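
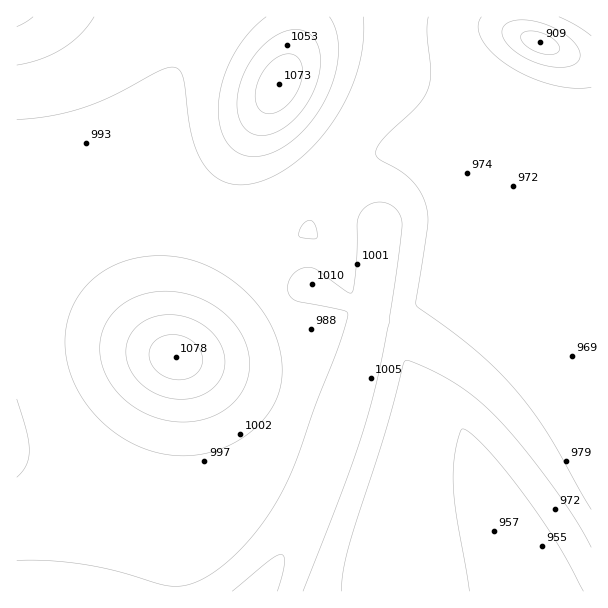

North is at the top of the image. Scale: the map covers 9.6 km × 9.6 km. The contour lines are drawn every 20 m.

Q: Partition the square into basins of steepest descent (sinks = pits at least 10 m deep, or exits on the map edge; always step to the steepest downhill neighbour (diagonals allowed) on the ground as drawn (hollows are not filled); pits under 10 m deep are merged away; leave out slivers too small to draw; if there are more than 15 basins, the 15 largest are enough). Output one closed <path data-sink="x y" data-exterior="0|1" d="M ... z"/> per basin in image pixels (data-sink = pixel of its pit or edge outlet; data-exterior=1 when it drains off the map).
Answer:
<path data-sink="540 42" data-exterior="0" d="M591 16l-291 0-2 22-9 28-17 30-44 69-28 54-12 38-8 42-5 33 0 24 88 35 79 29 16-51 10-46 4-3 23 5 34 18 35 23 13 10 33 32 37 50 44 68z"/><path data-sink="17 441" data-exterior="1" d="M299 16l-283 1 1 575 241 0 25-37 24-45 19-45 16-45-167-64 0-24 5-33 8-42 12-38 28-54 44-69 17-30 9-28z"/><path data-sink="542 545" data-exterior="0" d="M372 320l-4 3-1 4-15 63-28 83-26 55-20 35-19 28 332 1 1-65-45-69-30-41-40-41-24-18-58-33z"/>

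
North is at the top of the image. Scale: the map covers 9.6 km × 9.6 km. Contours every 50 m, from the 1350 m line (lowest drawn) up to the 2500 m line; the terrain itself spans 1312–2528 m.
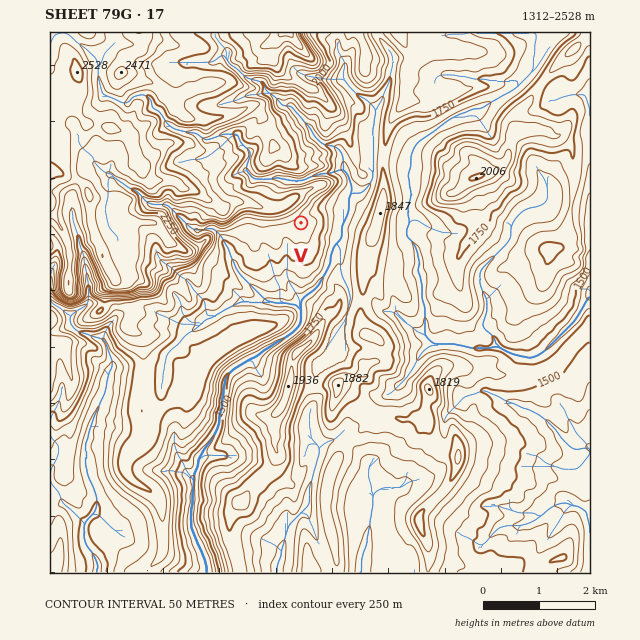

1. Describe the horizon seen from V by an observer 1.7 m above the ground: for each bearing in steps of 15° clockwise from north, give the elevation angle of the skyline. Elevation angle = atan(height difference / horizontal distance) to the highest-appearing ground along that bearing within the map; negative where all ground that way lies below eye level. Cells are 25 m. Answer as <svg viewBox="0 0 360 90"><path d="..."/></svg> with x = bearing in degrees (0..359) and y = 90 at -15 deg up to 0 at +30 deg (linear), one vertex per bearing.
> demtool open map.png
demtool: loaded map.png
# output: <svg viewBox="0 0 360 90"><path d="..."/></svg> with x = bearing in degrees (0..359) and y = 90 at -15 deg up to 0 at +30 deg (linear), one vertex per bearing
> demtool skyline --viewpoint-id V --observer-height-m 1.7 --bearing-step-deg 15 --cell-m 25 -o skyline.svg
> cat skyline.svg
<svg viewBox="0 0 360 90"><path d="M0 23l15 15 15 8 15 13 15 2 15-7 15 6 15 2 15 3 15 0 15-4 15-2 15-3 15 4 15 2 15-1 15-4 15-19 15-1 15-8 15-15 15-5 15 0 15 4"/></svg>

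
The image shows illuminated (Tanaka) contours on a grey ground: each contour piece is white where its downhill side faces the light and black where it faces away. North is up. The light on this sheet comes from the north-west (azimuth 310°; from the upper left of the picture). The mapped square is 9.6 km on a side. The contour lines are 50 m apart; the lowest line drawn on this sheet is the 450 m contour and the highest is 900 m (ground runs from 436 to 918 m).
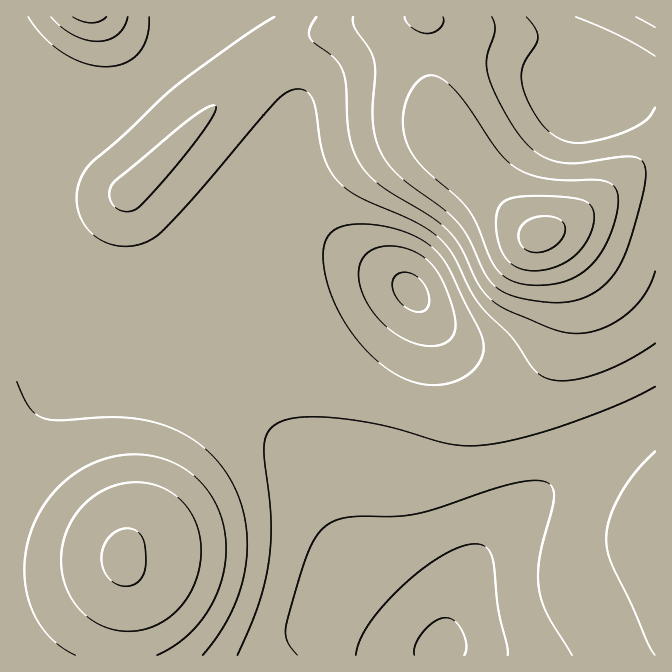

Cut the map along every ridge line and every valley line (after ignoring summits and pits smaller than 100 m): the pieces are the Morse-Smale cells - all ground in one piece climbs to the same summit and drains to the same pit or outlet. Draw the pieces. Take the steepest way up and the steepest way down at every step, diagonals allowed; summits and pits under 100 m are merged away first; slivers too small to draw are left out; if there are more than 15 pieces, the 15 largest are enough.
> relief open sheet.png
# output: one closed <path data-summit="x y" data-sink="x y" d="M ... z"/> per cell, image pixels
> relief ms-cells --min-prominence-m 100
<path data-summit="540 235" data-sink="440 648" d="M424 16l-229 0-11 21-18 25-29 26-23 13-26 8-26 0-14-5-18-11-1 2 7 13-5 44 0 31 8 35 15 27 24 24 36 20 38 15 13 10 11 13 27 40 21 21 26 20 29 27 22 27 20 31 12 24 13 35 20 36 24 25 50 35 0 8 215 0 0-492-6 0-15 7-54 43-39 21 15 35 7 32-2 25-8 23-14 20-21 19-26 15-28 7-20 0-36-7-26-10-42-23-22-17-37-37-23-32-13-22-18-4-20-8-20-15-47-45-7-3 54-52 8 2 35 30 22 13 13 0 93-35 40-12 34-3 10 5 1-3-10-28-4-30 0-38-1-15z"/><path data-summit="122 558" data-sink="440 648" d="M17 83l-1 572 422 1 2-8-50-35-24-25-20-36-13-35-12-24-20-31-22-27-29-27-26-20-21-21-27-40-11-13-23-15-28-10-24-11-22-17-14-16-15-27-8-35 0-31 5-44-7-15z"/><path data-summit="540 235" data-sink="412 292" d="M432 131l-25 2-39 10-103 38-18-2-52-41-8-2-54 52 7 3 47 45 20 15 20 8 18 4 13 22 23 32 37 37 27 20 37 20 26 10 36 7 30-2 18-5 16-8 17-12 19-21 9-13 8-23 2-12-2-25-7-25-11-28-15-8-69-71-13-18-6-6z"/><path data-summit="540 235" data-sink="655 17" d="M655 16l-231 1 4 5 1 15 0 38 4 30 11 33 37 44 53 51 8 1 28-13 64-50 15-7 7-1z"/><path data-summit="90 17" data-sink="440 648" d="M194 16l-177 0-1 66 21 16 25 11 26 0 17-5 27-13 26-21 26-33 10-19z"/>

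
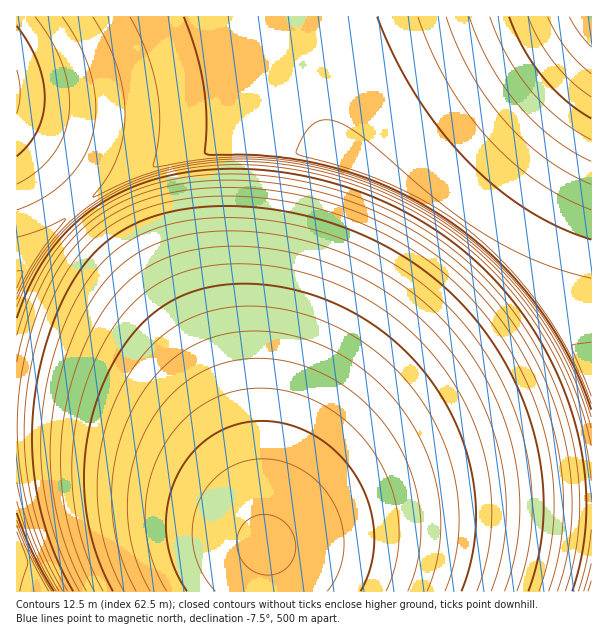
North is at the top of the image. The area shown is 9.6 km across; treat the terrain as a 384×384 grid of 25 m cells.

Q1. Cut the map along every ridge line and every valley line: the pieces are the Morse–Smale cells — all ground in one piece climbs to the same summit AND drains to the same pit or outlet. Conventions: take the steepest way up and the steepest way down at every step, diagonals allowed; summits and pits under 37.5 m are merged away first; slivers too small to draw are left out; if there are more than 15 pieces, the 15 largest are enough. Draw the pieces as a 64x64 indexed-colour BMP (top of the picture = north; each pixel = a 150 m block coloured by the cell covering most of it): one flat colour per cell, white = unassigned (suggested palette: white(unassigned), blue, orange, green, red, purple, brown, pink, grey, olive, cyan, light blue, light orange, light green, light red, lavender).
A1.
<image width="64" height="64" href="data:image/bmp;base64,Qk12CAAAAAAAAHYAAAAoAAAAQAAAAEAAAAABAAQAAAAAAAAIAAATCwAAEwsAABAAAAAAAAAA////ALR3HwAOf/8ALKAsACgn1gC9Z5QAS1aMAMJ34wB/f38AIr28AM++FwDox64AeLv/AIrfmACWmP8A1bDFAEREREREREREREREREREVVVVVVVVVVVVVVVVVVVVVVVVRERERERERERERERERERVVVVVVVVVVVVVVVVVVVVVVVVERERERERERERERERERFVVVVVVVVVVVVVVVVVVVVVVVUREREREREREREREREREVVVVVVVVVVVVVVVVVVVVVVVVRERERERERERERERERERVVVVVVVVVVVVVVVVVVVVVVVVEREREREREREREREREQRVVVVVVVVVVVVVVVVVVVVVVVURERERERERERERERERBERFVVVVVVVVVVVVVVVVVVVVVRERERERERERERERERBERERERVVVVVVVVVVVVVVVVVVVERERERERERERERERBERERERERERVVVVVVVVVVVVVVVURERERERERERERERBERERERERERERERERERVVVVVVVVRERERERERERERERBERERERERERERERERERERERERERFERERERERERERERBEREREREREREREREREREREREREREUREREREREREREQRERERERERERERERERERERERERERERREREREREREREQRERERERERERERERERERERERERERERFEREREREREREEREREREREREREREREREREREREREREREURERERERERBERERERERERERERERERERERERERERERERREREREREERERERERERERERERERERERERERERERERERFEREREQRERERERERERERERERERERERERERERERERERERERERERERERERERERERERERERERERERERERERERERERERERERERERERERERERERERERERERERERERERERERERERERERERERERERERERERERERERERERERERERERERERERERERERERERERERERERERERERERERERERERERERERERERERERERERERERERERERERERERERERERERERERERERERERERERERERERERERERERERERERERERERERERERERERERERERERERERERERERERERERERERERERERERERERERERERERERERERERERERERERERERERERERERERERERERIREREREREREREREREREREREREREREREREREREREREREhEREREREREREREREREREREREREREREREREREREREREiEREREREREREREREREREREREREREREREREREREREREiIRERERERERERERERERERERERERERERERERERERERESIhERERERERERERERERERERERERERERERERERERERESIiERERERERERERERERERERERERERERERERERERERESIiIRERERERERERERERERERERERERERERERERERERERIiIhERERERERERERERERERERERERERERERERERERERIiIiERERERERERERERERERERERERERERERERERERERIiIiIRERERERERERERERERERERERERERERERERERERIiIiIjERERERERERERERERERERERERERERERERERERIiIiIiMxERERERERERERERERERERERERERERERERERIiIiIiIzMRERERERERERERERERERERERERERERERERIiIiIiIjMxERERERERERERERERERERERERERERERERIiIiIiIiMzMRERERERERERERERERERERERERERERESIiIiIiIiIzMzERERERERERERERERERERERERERERESIiIiIiIiIjMzMzERERERERERERERERERERERERERESIiIiIiIiIiMzMzMxEREREREREREREREREREREREREiIiIiIiIiIiIzMzMzMRERERERERERERERERERERERIiIiIiIiIiIiIjMzMzMzMRERERERERERERERERERESIiIiIiIiIiIiIiMzMzMzMzMREREREREREREREREREiIiIiIiIiIiIiIiIzMzMzMzMzMRERERERERERERESIiIiIiIiIiIiIiIiIjMzMzMzMzMzMzERERERERERMiIiIiIiIiIiIiIiIiIiMzMzMzMzMzMzMzMzMREzMzMyIiIiIiIiIiIiIiIiIiIzMzMzMzMzMzMzMzMzMzMzMyIiIiIiIiIiIiIiIiIiIjMzMzMzMzMzMzMzMzMzMzMzIiIiIiIiIiIiIiIiIiIiMzMzMzMzMzMzMzMzMzMzMzMiIiIiIiIiIiIiIiIiIiIzMzMzMzMzMzMzMzMzMzMzMiIiIiIiIiIiIiIiIiIiIjMzMzMzMzMzMzMzMzMzMzMyIiIiIiIiIiIiIiIiIiIiMzMzMzMzMzMzMzMzMzMzMzIiIiIiIiIiIiIiIiIiIiIzMzMzMzMzMzMzMzMzMzMzIiIiIiIiIiIiIiIiIiIiIjMzMzMzMzMzMzMzMzMzMzMiIiIiIiIiIiIiIiIiIiIiMzMzMzMzMzMzMzMzMzMzMyIiIiIiIiIiIiIiIiIiIiIzMzMzMzMzMzMzMzMzMzMyIiIiIiIiIiIiIiIiIiIiIjMzMzMzMzMzMzMzMzMzMzIiIiIiIiIiIiIiIiIiIiIiMzMzMzMzMzMzMzMzMzMzMiIiIiIiIiIiIiIiIiIiIiIzMzMzMzMzMzMzMzMzMzMiIiIiIiIiIiIiIiIiIiIiIjMzMzMzMzMzMzMzMzMzMyIiIiIiIiIiIiIiIiIiIiIi"/>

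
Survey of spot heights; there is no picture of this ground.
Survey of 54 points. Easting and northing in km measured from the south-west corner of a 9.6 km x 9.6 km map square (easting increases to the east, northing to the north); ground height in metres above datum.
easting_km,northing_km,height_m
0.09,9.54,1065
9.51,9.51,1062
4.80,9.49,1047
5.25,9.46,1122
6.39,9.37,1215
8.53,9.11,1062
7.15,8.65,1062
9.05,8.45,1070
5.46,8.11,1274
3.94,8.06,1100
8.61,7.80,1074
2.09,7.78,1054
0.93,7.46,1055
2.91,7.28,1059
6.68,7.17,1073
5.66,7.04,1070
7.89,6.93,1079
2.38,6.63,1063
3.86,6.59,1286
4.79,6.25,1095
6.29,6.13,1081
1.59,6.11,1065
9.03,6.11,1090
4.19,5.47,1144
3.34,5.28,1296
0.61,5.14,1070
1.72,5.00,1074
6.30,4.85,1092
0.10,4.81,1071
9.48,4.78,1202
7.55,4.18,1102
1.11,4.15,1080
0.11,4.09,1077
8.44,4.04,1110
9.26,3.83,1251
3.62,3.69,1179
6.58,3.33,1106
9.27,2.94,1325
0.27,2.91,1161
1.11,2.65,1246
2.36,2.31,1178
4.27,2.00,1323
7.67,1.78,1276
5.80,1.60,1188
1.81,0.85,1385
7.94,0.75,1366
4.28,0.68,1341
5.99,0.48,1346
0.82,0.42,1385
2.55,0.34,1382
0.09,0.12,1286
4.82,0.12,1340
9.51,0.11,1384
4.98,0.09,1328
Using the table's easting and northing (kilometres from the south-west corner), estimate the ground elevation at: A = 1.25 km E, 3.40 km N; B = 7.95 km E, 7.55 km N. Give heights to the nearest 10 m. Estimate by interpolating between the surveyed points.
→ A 1100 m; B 1070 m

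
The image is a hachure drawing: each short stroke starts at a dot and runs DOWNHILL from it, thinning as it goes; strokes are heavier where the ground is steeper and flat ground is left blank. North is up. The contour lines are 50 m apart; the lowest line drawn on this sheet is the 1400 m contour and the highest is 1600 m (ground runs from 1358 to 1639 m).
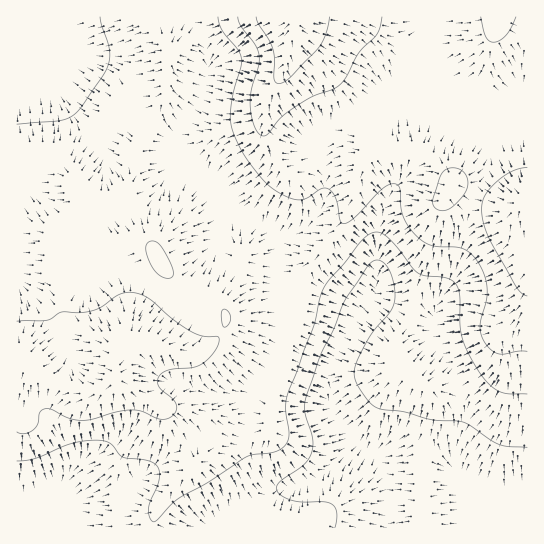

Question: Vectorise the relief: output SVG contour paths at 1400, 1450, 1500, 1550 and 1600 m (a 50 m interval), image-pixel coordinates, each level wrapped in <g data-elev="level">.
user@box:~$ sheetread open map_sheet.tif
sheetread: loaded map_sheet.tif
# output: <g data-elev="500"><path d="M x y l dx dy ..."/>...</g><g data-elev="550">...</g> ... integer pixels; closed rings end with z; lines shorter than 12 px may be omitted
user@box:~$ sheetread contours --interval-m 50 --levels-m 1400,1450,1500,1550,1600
<g data-elev="1400"><path d="M335 527l2-14-4-8-8-3-23 0-11-2-12-6-3-7 5-6 23-16 7-10 2-8 0-8-8-30 2-15 13-39 14-26 10-27 23-35 7-6 4-1 4 2 6 7 5 13 2 15-4 13-21 25-15 31-1 8 1 7 13 20 6 5 8 3 21 3 30 8 30 2 36 23 10 2 18 0"/></g><g data-elev="1450"><path d="M17 461l18-3 28-12 14-4 18-2 13 2 5 3 9 12 27 4 5 2 4 4 2 6-1 8-11 28 2 9 4 4 23-23 32-17 36-24 8-3 20-3 8-3 5-5 3-7-3-27 1-13 27-71 8-35 6-10 17-18 16-21 8-7 6-3 7 1 8 7 28 33 7 3 21 2 9 5 5 12 0 28 2 15 6 15 11 18 10 13 10 7 10 3 18 0"/><path d="M100 17l9 30 0 15-5 12-23 34-8 8-10 4-46 4"/></g><g data-elev="1500"><path d="M17 432l8 2 8-4 5-7 2-10 6-4 7 1 15 8 11 2 12-1 24-7 16-2 11 1 17 8 10-1 6-5 1-8-3-6-14-12-2-5 2-5 4-4 6-3 24-2 9-4 13-13 4-12-1-2-15-1-12-4-18-13-24-21-16-6-14 2-17 13-11 4-12 2-17-1-16 8-29 1"/><path d="M223 326l2 1 2-1 4-7-2-6-4-4-3 1-1 3z"/><path d="M165 278l5 0 3-3-2-10-11-20-5-4-5 0-3 2-1 4 3 13 6 11z"/><path d="M218 17l4 13 16 20 4 9-1 8-10 36-1 15 2 11 12 25 19 26 16 13 18 7 9-2 16-10 7 1 6 8 5 22 3 5 4-1 7-5 30-31 7-3 6 1 3 5 1 16 2 11 6 10 8 9 7 6 7 3 26 2 8 2 8 6 7 11 5 11 2 10 0 12-7 27 1 9 5 10 7 6 6 3 20-3 8 0"/></g><g data-elev="1550"><path d="M439 210l6 0 5-2 8-6 7-9 3-7 0-7-3-5-4-4-6-2-6 0-6 3-2 4-8 26 1 5z"/><path d="M527 167l-16 5-16 11-11 14-2 13 2 16 8 17 25 44 5 7 5 2"/><path d="M238 17l3 9 13 17 5 11 0 9-8 27-1 16 5 21 4 7 4 2 5-2 11-15 13-10 18-11 23-9 8-6 6-8 12-22 18-19 5-17"/><path d="M481 17l5 20 4 4 4 1 5-1 7-6 10-18"/></g><g data-elev="1600"><path d="M256 17l2 6 14 24 2 11 0 21 1 3 4 2 11-6 29-31 7-13 4-17"/></g>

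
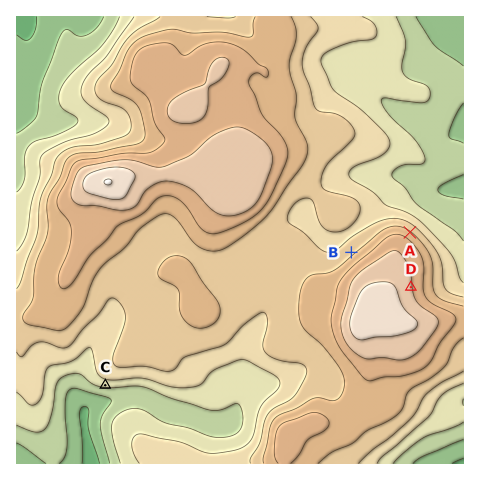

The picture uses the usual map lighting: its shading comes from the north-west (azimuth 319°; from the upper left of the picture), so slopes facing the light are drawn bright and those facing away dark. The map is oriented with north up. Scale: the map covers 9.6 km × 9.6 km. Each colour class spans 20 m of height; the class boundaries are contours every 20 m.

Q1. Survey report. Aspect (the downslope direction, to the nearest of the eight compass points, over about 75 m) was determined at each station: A NE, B NW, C S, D E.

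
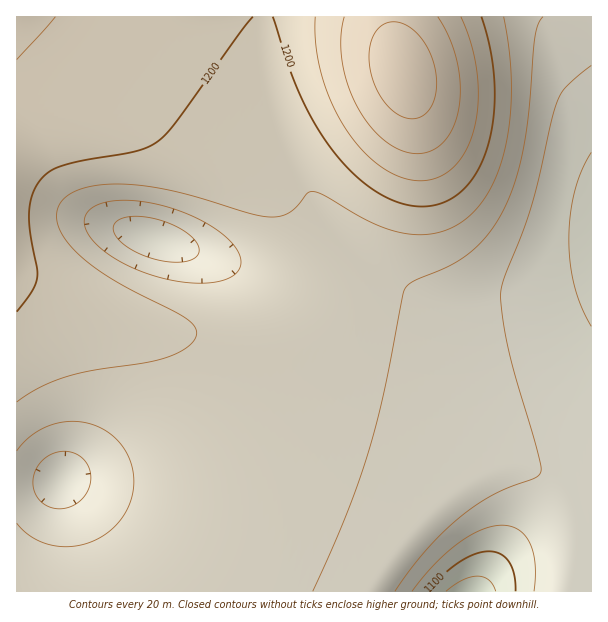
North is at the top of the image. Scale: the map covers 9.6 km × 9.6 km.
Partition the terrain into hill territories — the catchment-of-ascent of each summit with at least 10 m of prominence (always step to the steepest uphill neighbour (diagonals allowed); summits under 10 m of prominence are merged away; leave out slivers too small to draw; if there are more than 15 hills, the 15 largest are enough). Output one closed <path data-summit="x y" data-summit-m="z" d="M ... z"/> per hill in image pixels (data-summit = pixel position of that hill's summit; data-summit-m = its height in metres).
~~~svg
<path data-summit="17 17" data-summit-m="1227" d="M263 16l-247 1 0 468 16 1 21-4 6-2 9 1 222 111 189 0 25-27 18-11 32-7 37 0 1-260-35 9-39 8-54 3-27-5-18-6-32-16-22-16-27-27-14-19-16-24-19-39-13-38-10-39-2-22z"/><path data-summit="404 71" data-summit-m="1271" d="M591 16l-327 0 0 40 2 22 16 57 26 59 30 43 27 27 22 16 32 16 33 10 37 1 29-3 39-8 34-10z"/>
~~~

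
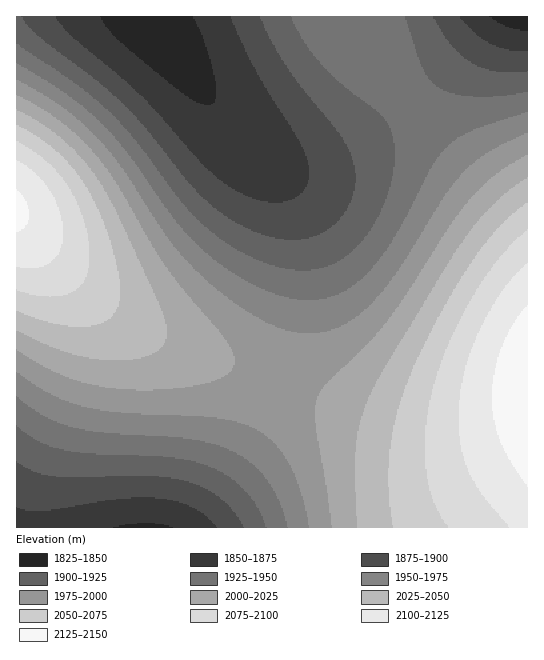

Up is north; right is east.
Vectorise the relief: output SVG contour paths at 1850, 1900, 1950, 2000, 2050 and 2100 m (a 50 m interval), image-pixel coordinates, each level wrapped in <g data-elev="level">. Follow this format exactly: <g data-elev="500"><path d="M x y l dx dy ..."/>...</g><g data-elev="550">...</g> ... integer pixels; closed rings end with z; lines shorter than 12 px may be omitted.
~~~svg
<g data-elev="1850"><path d="M113 527l17-3 16-1 15 1 12 3"/><path d="M527 31l-20-4-17-10"/><path d="M193 17l13 29 9 33 1 19-3 5-4 2-7-1-9-4-26-19-49-42-11-12-7-10"/></g><g data-elev="1900"><path d="M17 461l17 10 21 6 22 1 72-2 21 2 17 4 19 7 15 9 13 13 10 16"/><path d="M527 71l-16 2-14-2-14-3-12-5-10-8-10-10-18-28"/><path d="M260 17l13 26 15 26 55 70 7 14 4 13 2 12-1 11-4 12-6 10-7 10-9 8-11 6-11 3-20 2-22-5-24-10-24-15-26-24-43-55-23-26-28-24-58-44-11-11-7-9"/></g><g data-elev="1950"><path d="M17 397l28 19 29 12 32 5 84 6 23 5 20 7 19 12 15 17 12 22 9 25"/><path d="M527 112l-52 17-13 7-11 7-8 8-8 11-39 73-14 21-14 17-15 13-16 9-18 4-18 1-22-5-22-9-24-13-23-17-17-16-15-16-49-69-26-30-18-16-19-15-49-31"/></g><g data-elev="2000"><path d="M17 350l28 17 26 12 27 7 31 4 41-1 36-6 12-4 9-5 5-5 3-7-2-9-6-11-60-73-17-27-32-56-20-28-17-19-19-16-21-15-24-13"/><path d="M527 154l-32 21-24 23-20 27-42 66-22 30-24 27-35 34-9 12-4 12 0 16 12 69 4 36"/></g><g data-elev="2050"><path d="M17 310l21 9 20 5 19 3 16-1 12-4 9-8 5-9 1-14-2-22-8-30-12-29-12-24-14-19-17-17-18-14-20-11"/><path d="M527 202l-29 26-27 34-33 56-28 57-13 39-7 36-1 39 4 38"/></g><g data-elev="2100"><path d="M17 267l18 1 8-2 8-4 5-5 4-7 3-17-3-22-10-20-15-18-18-13"/><path d="M527 262l-13 14-12 15-22 39-15 39-6 38 1 34 8 29 14 24 28 33"/></g>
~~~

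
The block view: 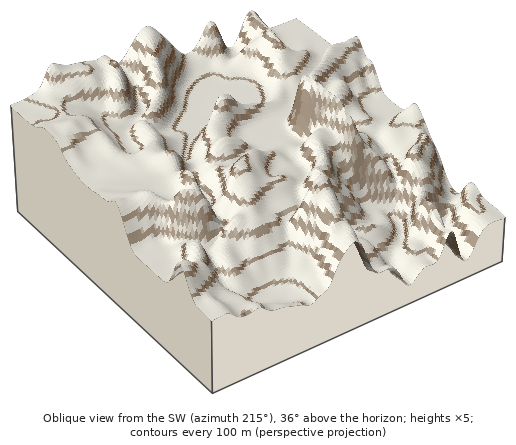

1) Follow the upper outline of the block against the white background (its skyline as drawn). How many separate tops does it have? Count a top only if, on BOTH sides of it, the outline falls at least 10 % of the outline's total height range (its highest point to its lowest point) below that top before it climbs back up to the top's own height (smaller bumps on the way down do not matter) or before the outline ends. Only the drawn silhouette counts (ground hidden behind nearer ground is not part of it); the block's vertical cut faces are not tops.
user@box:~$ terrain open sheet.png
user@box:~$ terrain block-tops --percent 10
3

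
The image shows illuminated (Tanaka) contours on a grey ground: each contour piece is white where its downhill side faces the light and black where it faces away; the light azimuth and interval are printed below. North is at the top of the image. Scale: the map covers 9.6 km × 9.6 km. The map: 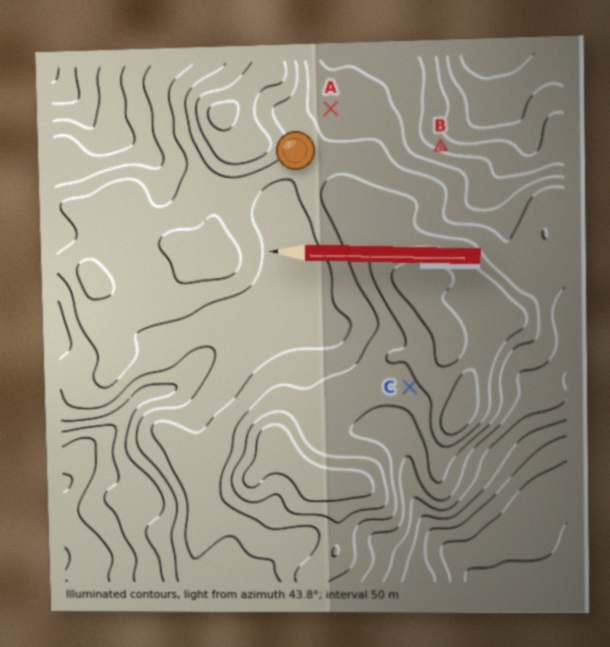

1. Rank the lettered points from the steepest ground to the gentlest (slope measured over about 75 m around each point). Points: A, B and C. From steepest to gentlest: B C A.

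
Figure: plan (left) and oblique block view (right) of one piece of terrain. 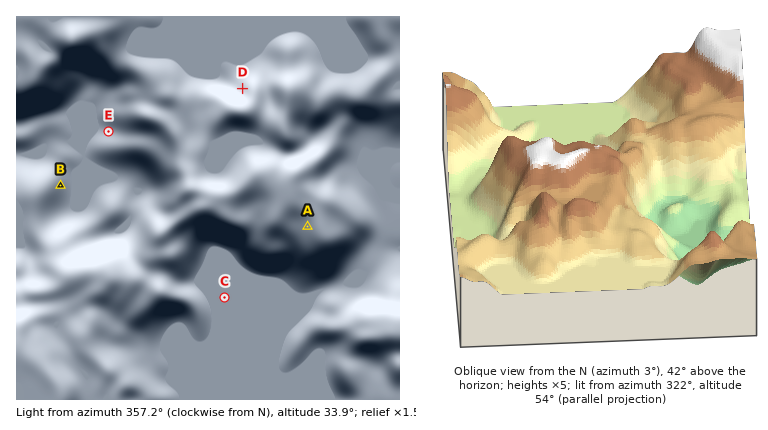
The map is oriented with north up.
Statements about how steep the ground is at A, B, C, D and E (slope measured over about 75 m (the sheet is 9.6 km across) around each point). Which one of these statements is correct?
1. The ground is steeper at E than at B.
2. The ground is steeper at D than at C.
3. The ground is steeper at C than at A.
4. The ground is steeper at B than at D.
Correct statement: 2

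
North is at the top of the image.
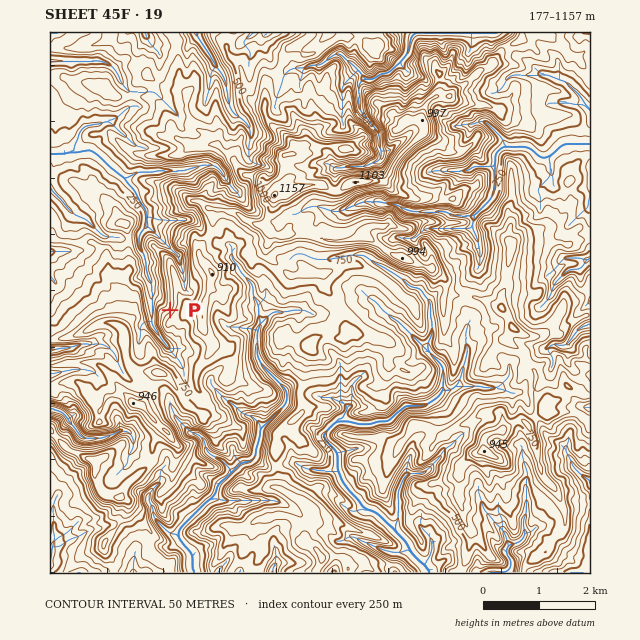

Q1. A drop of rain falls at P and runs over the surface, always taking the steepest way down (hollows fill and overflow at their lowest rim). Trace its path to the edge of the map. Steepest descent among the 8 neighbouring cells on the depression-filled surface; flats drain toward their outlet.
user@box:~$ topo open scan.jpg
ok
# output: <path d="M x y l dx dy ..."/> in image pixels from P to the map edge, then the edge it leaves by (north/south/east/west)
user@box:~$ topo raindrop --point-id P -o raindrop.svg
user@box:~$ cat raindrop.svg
<path d="M170 310l-18-18 0-9-5-7 0-4-1-1 0-10-1-2 0-4-5-5 0-3-1-2 0-9 7-10 0-16-6-7-5-13-9-8-1-4-6-3-5-6-2 0-15-15-7-4-3 1-6 0-1 1-30 2"/>
exit: west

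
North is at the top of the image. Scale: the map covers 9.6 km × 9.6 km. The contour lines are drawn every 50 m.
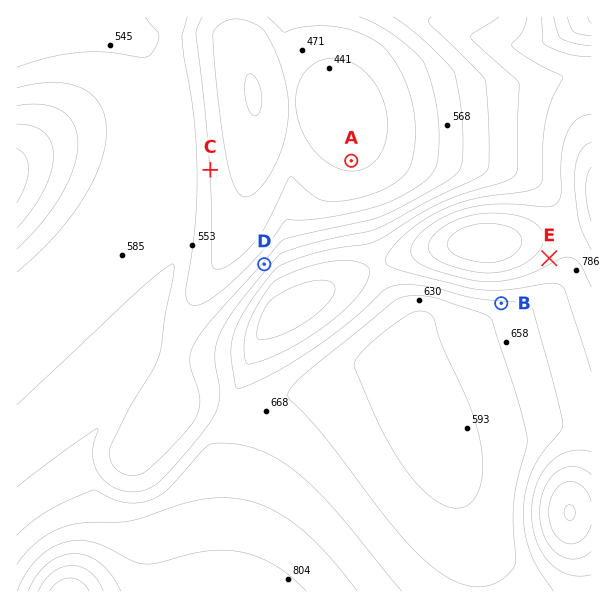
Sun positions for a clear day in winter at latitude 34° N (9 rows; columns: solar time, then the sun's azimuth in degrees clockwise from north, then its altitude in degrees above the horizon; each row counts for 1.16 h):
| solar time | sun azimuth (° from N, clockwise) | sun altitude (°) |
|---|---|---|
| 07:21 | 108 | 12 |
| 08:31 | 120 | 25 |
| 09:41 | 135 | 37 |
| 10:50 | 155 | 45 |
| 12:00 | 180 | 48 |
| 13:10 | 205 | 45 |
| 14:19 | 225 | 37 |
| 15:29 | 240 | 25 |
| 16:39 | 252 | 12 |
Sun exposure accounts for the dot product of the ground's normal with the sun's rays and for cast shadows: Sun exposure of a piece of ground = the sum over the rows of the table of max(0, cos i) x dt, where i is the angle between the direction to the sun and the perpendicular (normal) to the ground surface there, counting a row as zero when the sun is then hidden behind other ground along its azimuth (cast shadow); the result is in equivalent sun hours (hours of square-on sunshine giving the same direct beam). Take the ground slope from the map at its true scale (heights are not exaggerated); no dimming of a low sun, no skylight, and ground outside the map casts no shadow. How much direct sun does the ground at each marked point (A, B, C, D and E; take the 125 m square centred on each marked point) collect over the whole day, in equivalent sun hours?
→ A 5.1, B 6.3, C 5.2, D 3.8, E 6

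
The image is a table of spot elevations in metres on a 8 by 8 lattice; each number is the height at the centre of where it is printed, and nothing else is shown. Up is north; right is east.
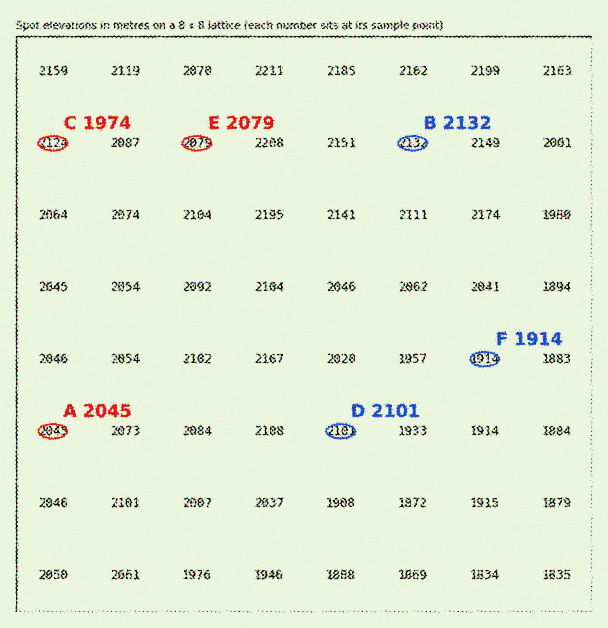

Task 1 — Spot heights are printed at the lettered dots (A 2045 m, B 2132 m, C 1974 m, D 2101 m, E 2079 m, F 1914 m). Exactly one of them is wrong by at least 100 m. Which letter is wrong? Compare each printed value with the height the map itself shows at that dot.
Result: C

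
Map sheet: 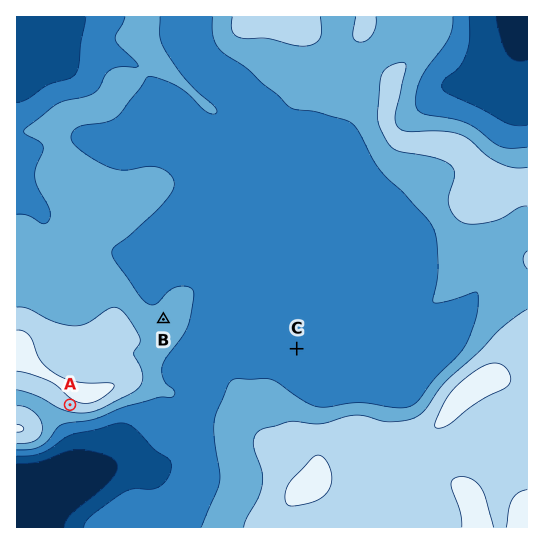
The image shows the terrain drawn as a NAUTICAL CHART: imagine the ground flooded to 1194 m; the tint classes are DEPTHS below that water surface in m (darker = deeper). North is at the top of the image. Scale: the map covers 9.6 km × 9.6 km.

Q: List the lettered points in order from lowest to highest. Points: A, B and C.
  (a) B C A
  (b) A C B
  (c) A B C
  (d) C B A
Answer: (d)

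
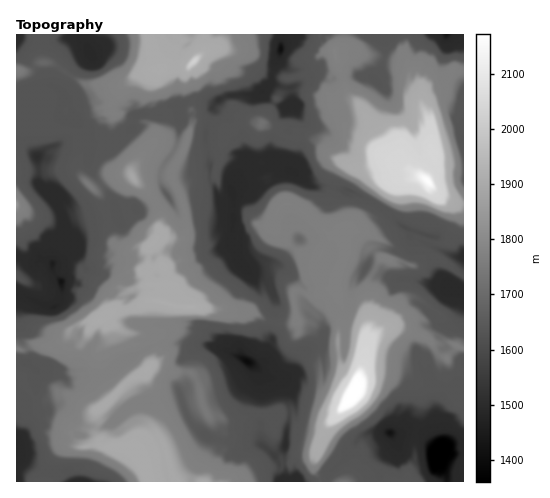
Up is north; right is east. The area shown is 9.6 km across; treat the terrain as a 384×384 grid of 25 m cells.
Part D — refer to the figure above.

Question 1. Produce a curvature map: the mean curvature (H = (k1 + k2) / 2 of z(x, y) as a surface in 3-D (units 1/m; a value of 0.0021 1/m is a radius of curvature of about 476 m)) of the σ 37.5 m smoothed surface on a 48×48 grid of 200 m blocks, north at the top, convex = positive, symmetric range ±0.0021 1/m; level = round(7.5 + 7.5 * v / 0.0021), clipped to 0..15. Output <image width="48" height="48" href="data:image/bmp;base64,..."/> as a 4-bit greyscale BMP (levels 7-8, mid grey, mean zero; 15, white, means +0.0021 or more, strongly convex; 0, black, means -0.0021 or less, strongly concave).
<image width="48" height="48" href="data:image/bmp;base64,Qk32BAAAAAAAAHYAAAAoAAAAMAAAADAAAAABAAQAAAAAAIAEAAATCwAAEwsAABAAAAAAAAAAAAAAABEREQAiIiIAMzMzAERERABVVVUAZmZmAHd3dwCIiIgAmZmZAKqqqgC7u7sAzMzMAN3d3QDu7u4A////AE+Iu0bcRk2IeonBV6lZEwlUWEd4iKmIWVand5gzhdmHmTNYzPN8fV5zdnitjPcDe3LFRVWHnYiHt1i8Eke0fF/yV4mRMbkXK4LE+u2eqIiIxIuTd3lHCz75F4uFd5sHK3OmtmXLq4iKpMQ2eIdcOSndQ2pYiIpgCyh4uHaERqucSYJHd4iJZzbYgzUUOIisxelz2FelJqnFbQXatod4tVWv13SyZmZnOIhyqVr7NFZGmDjaV6zL1nSZ66dKVFoyi4d0mHSPxEd4wnqWfHQmpKJ6n+pymqyaqHhm3JdE+4RosGyFwlZmU5Okns2ZF4iIh4h3wKh2L7h2gjullHd3dmajmey043h4h4h3RKd3YuzSncu5ZpmHdwixlPmHl2d2Z3d0GZeIdhv5lHhdOlGXU1my07eIaVdHxDE46Wd3d3Ono1bXVSqFbadmsNmXSjU+4N75dpZoZXdnlVoCeIVD51dl8NnHCwTWnzSKbD4IiZeIm0jhElnAqLRj8Lz1w73XVXdOzZysu1Z3e3NHZ2WKTNhhsZ+XrGgzZ77HeYzIlAMzM0Jq7fyXPbVag6VY549IqzIhBHmOrO3M3e76eK8pWnSKh0/pRsJ9k3d4cWKGhjqJh3uDuXWhPkmYh0ZFvzjSNzWHhfg9Pbl3eNhNkaiQj6iIh5idBWwld/9oFSpGtAuIjjXETlCVlHmHiCyiZ4QmQrJ4ldhwuF+Hsl0WwVV3oriHilDDI1qwj0d1dnt1xyiK9KdeVnR0YeeHiLCs/uad5TV4iEaVqDuHJcKhR2aWKLiHeKeJI2iHIfRHh2Wk+2y7lNHGZztd6yl4eJZsZ3iJunyxZ0eUkcG69dOkZxf4iCp4iInlWHZXhmOtVWuIZVyPVuKzdX+4eJeIiIuThYmEGK9fNop4eFCVd+LFcuOpd4jL2803MiEFl3uJRmp3d1C5abTTdLtOiK8wN2Iwe3Z+v5SicMWHJkycDnbRd1B6/6aIhlA6uYrffCoFHGnwynmRnVe2R3coqWA4chiv25b6hikouX8MlfaFuTd/F3eUIkPUFbnph4/LZD1at3Q/l/SFqzheJnd3d2Rpr6XIeIZOd1cVmIdjmnd4Tkdp1Xd3dgjX+2aod3eOh4MkeYh3KMiIapV4swZROITmM5m4iIeOg3rKWIh4c32ItfJ4i6zKyoe7c8TciambkYiIiId1VjXM8PJoiHV2h4Y1k9ck/wvKgYiId3dH1GekM6eJh233vpgtg5mHZCj3U4d4eHTLvAE2d5eFqIhsAgp6g7rIOGrmRXd4d3OoilyBJGeAzpSLFAfodP0ndouTs3iId2SZiIVpuHJ3AAM69NX4d3bAh7fS0iZ3d1/phmr9QmxIecYiU1ZriccitN6ltdhneJh81PqJy6xKzGvw/acpiwNytlg4msaZmKAFaYuIhvbAakLAF4cZmqVS53eo7maYbSdyoG2Hdz+MZb+jXbXamJ7C6a7jeJl3uzd2JXyHiGaI9n6FBJltiK1ETzOTAAyIYGUwcnqIeXqr045lhwpH3JJnVkxWdw=="/>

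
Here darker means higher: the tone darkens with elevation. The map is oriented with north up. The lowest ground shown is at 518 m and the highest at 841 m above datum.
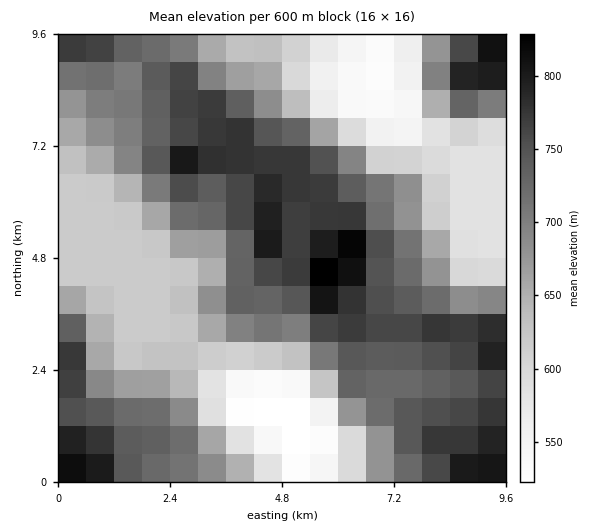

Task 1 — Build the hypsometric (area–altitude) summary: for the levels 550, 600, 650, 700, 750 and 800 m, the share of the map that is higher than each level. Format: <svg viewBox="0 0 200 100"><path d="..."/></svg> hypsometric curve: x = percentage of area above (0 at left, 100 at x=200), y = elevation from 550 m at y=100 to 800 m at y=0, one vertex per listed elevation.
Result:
<svg viewBox="0 0 200 100"><path d="M185 100l-22-20-37-20-26-20-47-20-45-20"/></svg>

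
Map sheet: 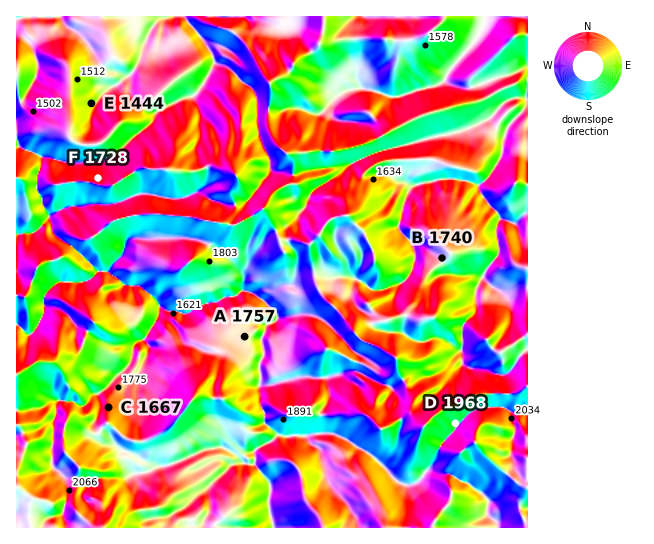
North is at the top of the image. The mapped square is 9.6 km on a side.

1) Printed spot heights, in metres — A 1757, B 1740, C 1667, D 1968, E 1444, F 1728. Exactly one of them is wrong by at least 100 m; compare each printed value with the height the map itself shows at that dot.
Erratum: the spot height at C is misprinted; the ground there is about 1842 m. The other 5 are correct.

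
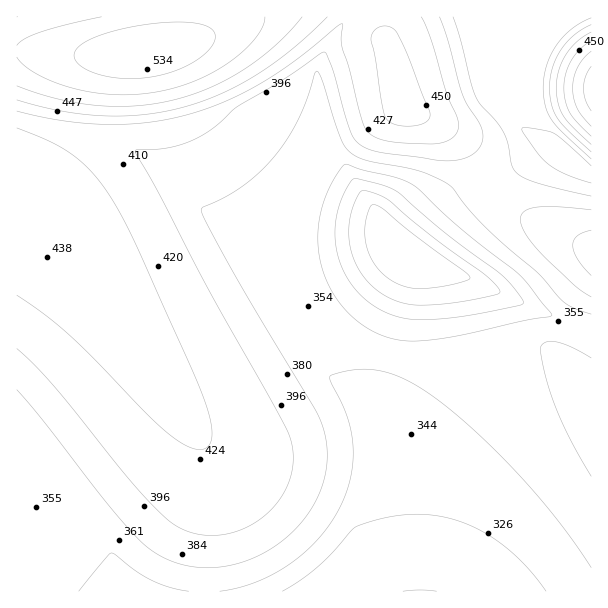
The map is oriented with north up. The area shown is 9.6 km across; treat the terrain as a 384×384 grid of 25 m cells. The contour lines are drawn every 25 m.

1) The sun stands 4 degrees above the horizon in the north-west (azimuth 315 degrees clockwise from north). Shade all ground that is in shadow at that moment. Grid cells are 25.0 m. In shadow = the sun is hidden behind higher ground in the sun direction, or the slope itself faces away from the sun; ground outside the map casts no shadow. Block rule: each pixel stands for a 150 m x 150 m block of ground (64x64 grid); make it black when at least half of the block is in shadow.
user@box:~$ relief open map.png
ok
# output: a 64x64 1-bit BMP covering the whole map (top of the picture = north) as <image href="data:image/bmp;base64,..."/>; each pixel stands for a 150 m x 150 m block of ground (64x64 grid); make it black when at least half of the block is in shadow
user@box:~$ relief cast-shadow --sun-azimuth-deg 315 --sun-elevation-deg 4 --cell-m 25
<image width="64" height="64" href="data:image/bmp;base64,Qk0+AgAAAAAAAD4AAAAoAAAAQAAAAEAAAAABAAEAAAAAAAACAAATCwAAEwsAAAIAAAAAAAAA////AAAAAAAAAAAfgAAAAAAAAA/AAAAAAAAAA+AAAAAAAAAB8AAAAAAAAADwAAAAAAAAAHgAAAAAAAAAOAAAAAAAAAAYAAAAAAAAAAAAAAAAAAAAAAAAAAAAAAAAAAAAAAAAAAAAAAAAAAAAAAAAAAAAAAAAAAAAAAAAAAAAAAAAAAAAAAAAAAAAAAAAAAAAAAAAAAAAAAAAAAAAAAAAAAAAAAAAAAAAAAAAAAAAAAAAAAAAAAAAAAAAAAAAAAAAAAAAAAAAAAAAAAAAAAAAAAAAAAAAAAAAAAAAAAAAAAAAAAAAAAAAAAAAAAAAAAAAAAAAAAAAAAAAAAAAAAAAAAAAAAAAAAAAAAAAAAAAAAAAAAAAAAAAAAAAAAAAAAAAAAAAAAAAAAAAAAAAAAAAAAAAAAAAAAAAAAAAAAcAAAAAAAAAH4AAAAAAAAAfwAAAAAAAAD/AAAAAAAAAP4AAAAAAAAA/gAAAAAAAAB/AAAAAAAAAH/AAAAAAAAAf+AAAAAABgAH8AAAAAP/8APwAAAAP//8AeAAAAH///4AAAAAD////4AAAAB/////gAAAA/////+AAAAAD////4AAAAAAf///gAAAAAAP//+AAAAAAAH//8AAgAAAAD//wACAAAAAB//AAIAAAAAB/8AAAAAAAAA/wAAAAAAAAA/AAAAAAAAAA+AAAAA=="/>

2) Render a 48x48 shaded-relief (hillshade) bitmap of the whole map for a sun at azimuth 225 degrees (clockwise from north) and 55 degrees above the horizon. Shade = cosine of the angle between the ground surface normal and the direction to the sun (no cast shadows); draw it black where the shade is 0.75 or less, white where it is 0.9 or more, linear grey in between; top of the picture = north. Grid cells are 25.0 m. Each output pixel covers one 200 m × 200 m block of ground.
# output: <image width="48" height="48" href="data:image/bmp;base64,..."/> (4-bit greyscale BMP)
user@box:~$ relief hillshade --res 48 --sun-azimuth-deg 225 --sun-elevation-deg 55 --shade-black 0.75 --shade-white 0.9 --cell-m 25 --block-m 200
<image width="48" height="48" href="data:image/bmp;base64,Qk32BAAAAAAAAHYAAAAoAAAAMAAAADAAAAABAAQAAAAAAIAEAAATCwAAEwsAABAAAAAAAAAAAAAAABEREQAiIiIAMzMzAERERABVVVUAZmZmAHd3dwCIiIgAmZmZAKqqqgC7u7sAzMzMAN3d3QDu7u4A////AHd3d3d3iqqpmZiIiId3d3iIiIiIiIiJmXd3d3d4mqqZmZiIh3d3d3iIiIiIiIiZmXd3d3eKqqmZmYiId3d3d3iIiIiIiIiZmXd3d3iaqpmZmIiHd3d3d3iIiIiIiIiZmXd3d3mqqZmZiIiHd3Znd3iIiIiIiIiZmXd3d4qqqZmYiIh3d2Zmd3iIiIiIiIiJmXd3eKqqmZmIiId3dmZmZ3eIiIiIiIiJmXd3eaqpmZiIiHd3ZmZlZ3eIiIiIiIiImXd3mqqZmYiIh3d2ZmZVZ3eIiIiIiIiIiHd4qqqZmYiId3dmZlVVV3d4iIiIiIiIiHeJqqmZmIiHd3ZmZVVVV3d4iIiIiIiIiHeaqpmZiIh3d2ZmVVVUV3d3iIiIiIiIiHiqqpmZiId3dmZlVVVEV3d3iIiIiIiIiIqqqZmYiId3dmZVVVREZ3d3eIiIiIiIiKqqmZmIiHd3ZmZVVERFZ3d3d4iIiIiIiKqpmZiIh3d2ZmVVVERFd3d3d4iIiIiIiKqpmZiIh3dmZlVVRERXd3d3d3iIiIiIiKqZmYiId3dmZVVURERnd3d3d3iIiIiIh6mZmIiHd3ZmZVVEREV3d3d3d3eIiIiIdpmZmIiHd2ZmVVVERFd3d3d3d3d3iIiHVZmZiIh3d2ZlVVRERGd3d3ZmZmd3d3dlRJmYiId3dmZlVURERnd3dlVEVVVVZmVURZmIiHd3dmZVVUREV3d2VDMzM0REREVXipiIiHd3ZmZVVEREZ3dlMiEiMzMzRGiru4iIh3d2ZmVVRERGd3dTIREjM0RFabzLu4iId3d2ZlVVRERXd3ZCERI0VVZ6zdzLu4iHd3dmZlVUREV3d2UxESRWZ4ve7dzLu4h3d3ZmZVVUREZ3d2QhEkZ3it7u3cy7qnd3d2ZmZVVERGd3d2QhI1d5zu7dzLqpmHd3dmZmVVVERnd3d2QiNGet7t3MuqmId3d3dmZlVVREV3d3d2QzNXve7cy6qYh2ZXd3ZmZlVURFd3d3d2QzRq7t3LupiHZVQ3dmZmZVVURXd3d3d2VEWd7cy6mYdlVDInZmZmZVVEV3d3d3d2ZVjN3MupmHZUMyEWZmZmVVVWd3d3d3d3Znvd3Muph3ZUMiE2ZmZlVVVniHd3d3d3d63dzMuph3ZUMiW2ZmZVVVeIh3d3d3d3eM3czLuph2VDM3/2ZmZmZoiIh3d3d3d3ed3Mu7qYZVQzWf/2Z3iZqqqpmHd3d3d3ety7qph2QyI2nf/5q7zMzMu6qZiHd3d3i8u6mHZTIQNor//83d3MzMu7upmIh3Zni8uph2QyACZ4r//szMy7u7uqqpmYiHdnnLqYdlQxAVd3ru3Lu7uqqqqpmZmYiHd3rLqYdlQhA3d3rMu6qqmZmZmYiIiIiId4vLqYdlMhFHd3mqmZiIiIiIiHd3d3d3d4q7qYdUMhFXd3iZh3d3d3d2ZmZmZ3d3d3mqmHZUMhJnd3eHZWVVVVVVVVVVZmZmd3eZiHZUIQNnd3d2Q1VEREREVVVVVmZmd3d3h2VDIRR3d3d2IQ=="/>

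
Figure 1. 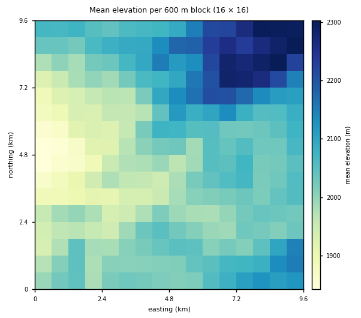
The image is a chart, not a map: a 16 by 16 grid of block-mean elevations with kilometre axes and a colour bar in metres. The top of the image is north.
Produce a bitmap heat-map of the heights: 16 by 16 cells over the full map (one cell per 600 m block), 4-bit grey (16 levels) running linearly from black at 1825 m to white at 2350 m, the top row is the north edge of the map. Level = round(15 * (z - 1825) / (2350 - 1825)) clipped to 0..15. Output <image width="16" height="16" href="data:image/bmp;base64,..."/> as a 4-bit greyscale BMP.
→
<image width="16" height="16" href="data:image/bmp;base64,Qk32AAAAAAAAAHYAAAAoAAAAEAAAABAAAAABAAQAAAAAAIAAAAATCwAAEwsAABAAAAAAAAAAAAAAABEREQAiIiIAMzMzAERERABVVVUAZmZmAHd3dwCIiIgAmZmZAKqqqgC7u7sAzMzMAN3d3QDu7u4A////AFZkZmVVd4mIRWRVVVZnd5k0ZUVmZlZWiTRENWZlVWZWRVQ0RVRFZmYiIiM0VVZmZxIjRERGZ3ZnERJERUVmdmYREzRWZWZ2ZxEzNGd2dmZnIjNERoeJd3cjNERomrupiDRFVneJvd25RVZniYm93etmZ3iJqszN3nd2Z3eJu97t"/>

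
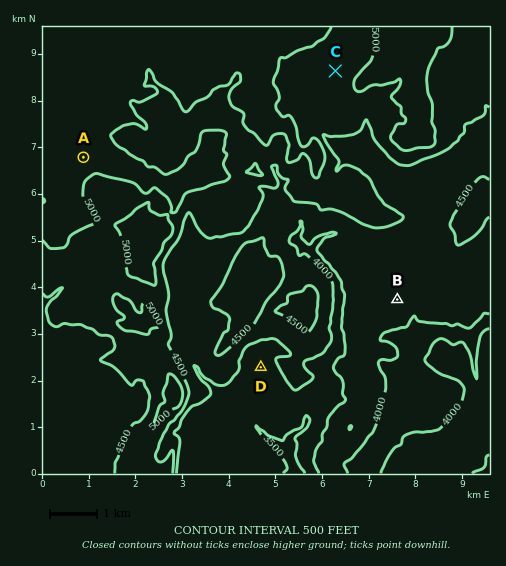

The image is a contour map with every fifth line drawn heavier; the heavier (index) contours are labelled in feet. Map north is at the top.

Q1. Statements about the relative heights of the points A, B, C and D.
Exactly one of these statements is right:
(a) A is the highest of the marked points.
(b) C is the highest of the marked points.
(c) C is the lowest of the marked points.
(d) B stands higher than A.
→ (a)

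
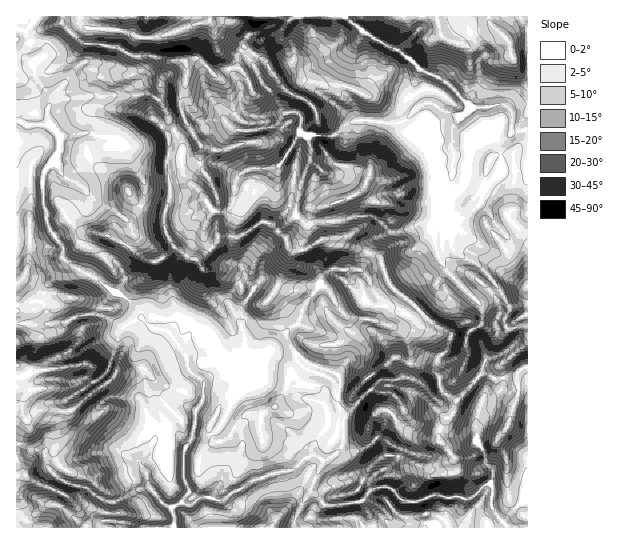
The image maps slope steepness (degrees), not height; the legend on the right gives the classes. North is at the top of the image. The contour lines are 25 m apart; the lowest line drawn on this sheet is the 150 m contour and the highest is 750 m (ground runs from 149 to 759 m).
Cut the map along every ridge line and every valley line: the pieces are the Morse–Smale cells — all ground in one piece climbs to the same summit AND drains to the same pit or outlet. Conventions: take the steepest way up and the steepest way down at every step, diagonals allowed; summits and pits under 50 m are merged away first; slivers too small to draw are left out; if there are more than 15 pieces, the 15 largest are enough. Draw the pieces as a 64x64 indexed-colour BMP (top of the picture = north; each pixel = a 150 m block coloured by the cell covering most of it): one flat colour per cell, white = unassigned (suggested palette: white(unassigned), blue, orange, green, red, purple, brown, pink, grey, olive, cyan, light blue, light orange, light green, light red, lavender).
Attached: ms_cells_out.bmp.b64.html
<image width="64" height="64" href="data:image/bmp;base64,Qk12CAAAAAAAAHYAAAAoAAAAQAAAAEAAAAABAAQAAAAAAAAIAAATCwAAEwsAABAAAAAAAAAA////ALR3HwAOf/8ALKAsACgn1gC9Z5QAS1aMAMJ34wB/f38AIr28AM++FwDox64AeLv/AIrfmACWmP8A1bDFAAAAAAAAAzMzMzNVVVX/////8AAAAAAAAAAAAAAAAAAAAAAAAAAAMzMzM1VVVf/////wAAAAAAAAAAAAAAAAAAAAAAAAAAAzMzM1VVVV//////8AAAAAAAAAAAAAAAAAAAAAAAAAAzMzM1VVVVX//////wAAAAAAAERAAAAAAADgAAAAAAMzMzM1VVVVVV//////8AAAAAAEREREREQAAO4AAAADMzMzMzVVVVVVVV/////0RAAAREREREREREAO7gAAAzMzMzMzVVVVVVVVVV////9ERERERERERERERA7uAAAzMzMzMzNVVVVVVVVVVVVf/0RERERERERERERADu4AADMzMzMzM1VVVVVVVVVVVVX/VEREREREREREREAO7gADMzMzMzMzVVVVVVVVVVVVVVVVRERERERERHd3AA7uAzMzMzMzMzM1UzNVVVVVVVVVVVVURERERERHd3fu7u4DMzMzMzMzMzMzM1VVVVVVVVVVVVREREREREd3d+7u7gMzMzMzMzMzMzMzVVVVVVVVVVVVRERERERER3d37u7uAzMzMzMzMzMzMzNVVVVVVVVVVVREREREREREd3fu7u4DMzMzMzMzMzMzMzVVVVVVVVVVVERERERERERHd+7u7gMzMzMzMzMzMzMzNVVVVVVVVVVUREREREREREd37u7uAzMzMzMzMzMzMzM1VVVVVVVVVVVEREREREREd3d+7u4zMzMzMzMzMzMzMzVVVVVVVVVVVUREREREREd3d3d+7jMzMzMzMzMzMzMzNVVVVVVVVVVVRERERERER3d3d37uMzMzMzMzMzMzMzNVVVVVVVVVVVRERERERERHd3d3fu4zMzMzMzMzMzMzNVVVVVVVVVVUREREREREREd3d3d+7jMzMzMzMzMzMzM1VVVapVVVVERERERERERER3d3d3fuMzMzMzMzMzMzMzVVVaqlVUREREREREREREREd3d3d34zMzMzMzMzMzMzpVVaqqVVVERERERERERERER3d3d3dzMzMzMzMzMzMzqqVaqqVVVVRERERERERERERHd3d3d3MzMzMzMzOTMiIqqqqqpVVVVURERERERERER3d3d3fd2ZmZmZMzmZmSIiqqqqqlVVVVVEREAABERER3d3d3d93ZmZmZmZmZmSIiKqqqqqVVVVXEREAAAARER3d3d3d3fdmZmZmZmZmSIiIqqqqqqlVVVcREQAAABER3d3d3F3fd2ZmZmZmZkiIiIqqqqqqqVVVczEQAAABER3d3d3ERd93ZmZmZmZkiIiIiqqqqqqrFXMzMwAAABER3d3d3EREd3dmZmZmZIiIiIiKqqqqqqszMzMzAAAAER3d3d3EREd3d2ZmZmSIiIiIiIqqqqqqszMzMzMzMzERHd3d3cREd3d3ZmZmSIiIiIiIqqqqqqszMzMzMzMzMxEd3d3cREd3d3dmZmZIiIiIiIiqqAAqqzMzMzMzMzMzHd3d3dxHd3d3d2ZmZkiIiIiIqqqAAAKrMzMzLu8zMu7d3d3dxEd3d3d3ZmZkiIiIiIqqqAAAAALzMzLu7u7u7u7d3d3ER3d3d3dmZkiIiIiIqqqoAAAAAu7zLu7u7u7u7tmZ3cRHd3d3d2ZmSIiIiIiqqoAAAAAALu7u7tmZmu7tmZmZhEd3d0R3ZmZIiIiIiIqqqAAAAAAu7u7tmZmZmZmZmZmYREd0RERmZIiIiIiIiKqoAAAERC7u7u2ZmZmZmZmZmZmERERERGZkiIiIiIiIqqgAAERG7u7u7ZmZmZmZmZmZmYREREREZmSIiIiIiIiqqAAEREbu7u7tmZmZmZmZmZmZhERERERmZIiIiIiIiKqoAERERG7u7u7ZmZmZmZmZmZmERERERGZmSIiIiIiKqqgARERERu7u7tmZmZmZmZmZmYREREREZmZIiIiIiIqqqABEREREREbu7ZmZmZmZmZmZmERERERmZmSIiIiIqqqoBERERERERG7tmZmZmZmZmZmYRERERGZmZIiIiIioiIhEREREREREbu2ZmZmZmZmZmZhEREREZmZkiIiIiIiIiERERERERERG7ZmZmZmZmZmZhERERERmZmSIiIiIiIiIhERERERERERERFmZmZmZmZmERERERGSIiIiIiIiIiIiIRERERERERERERFmZmZmZmZhERERiCIiIiIiIiIiIiIhERERERERERERERERERZmZmERERGIIiIiIiIiIiIiIiEREREREREREREREREREWZhEREREYgiIiIiIiIiIiIiIRERERERERERERERERERERERiIiIiCIiIiIiIiIiIiIhERERERERERERERERERERERiIiIiIIiIiIiIiIiIiIiERERERERERERERERERERERiIiIiIgiIiIiIiIiIiIiIREREREREREREREREREREYiIiIiIiCIiIiIiIiIiIiIhERERERERERERERERERGIiIiIiIiIIiIiIiIiIiIiIRERERERERERERERERERGIiIiIiIiIgiIiIiIiIiERERERERERERERERERERERGIiIiIiIiIiCIiIiIhERERERERERERERERERERERERiIiIiIiIiIiIIiIiIRERERAAEREREREREREREREREYiIiIiIiIiIiIgiIiIREAAAAAAAAREREREREREREREYiIiIiIiIiIiIiCIiIhEAAAAAAAAAABEREREREREREYiIiIiIiIiIiIiI"/>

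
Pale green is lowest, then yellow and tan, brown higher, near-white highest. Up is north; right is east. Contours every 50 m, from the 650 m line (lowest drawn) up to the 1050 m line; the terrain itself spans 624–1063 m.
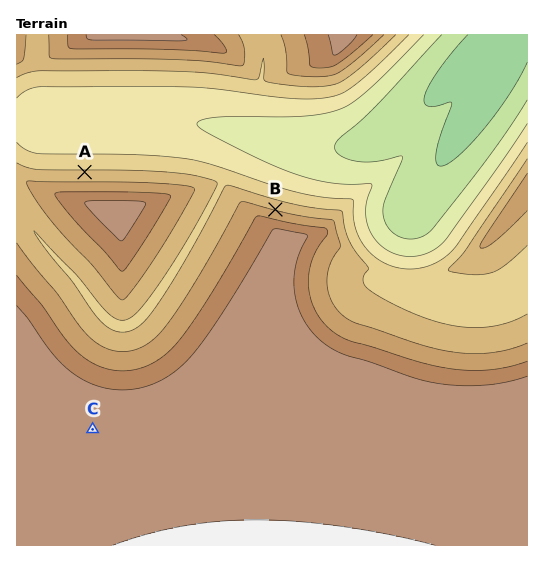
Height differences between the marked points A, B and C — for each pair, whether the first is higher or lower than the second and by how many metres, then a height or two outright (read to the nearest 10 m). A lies lower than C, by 170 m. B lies lower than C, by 130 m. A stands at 860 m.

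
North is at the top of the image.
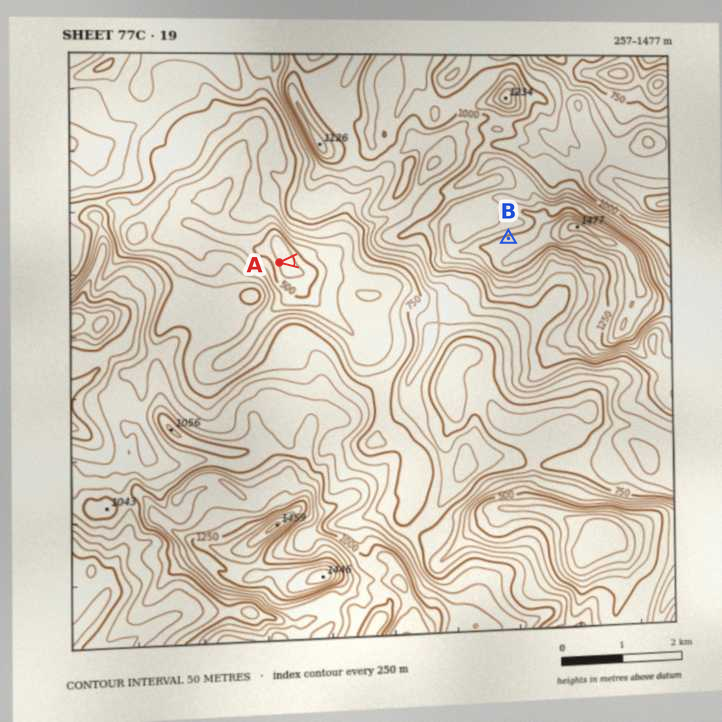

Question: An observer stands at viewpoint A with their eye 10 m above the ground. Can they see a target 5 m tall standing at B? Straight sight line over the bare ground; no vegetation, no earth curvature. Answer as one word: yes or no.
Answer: no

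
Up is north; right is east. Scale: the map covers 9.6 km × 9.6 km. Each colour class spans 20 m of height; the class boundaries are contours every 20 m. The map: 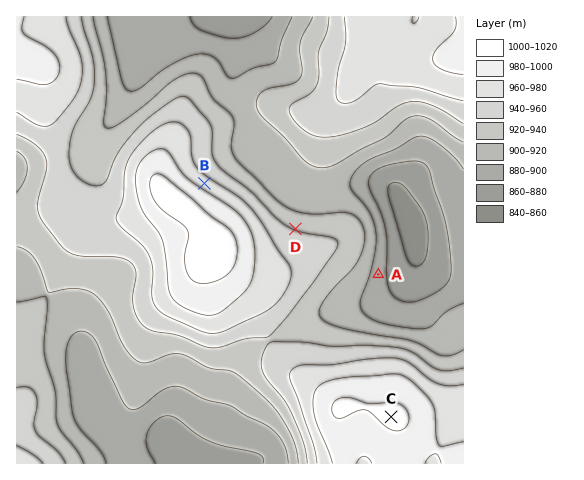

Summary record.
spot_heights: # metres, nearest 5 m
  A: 890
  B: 970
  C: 1005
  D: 940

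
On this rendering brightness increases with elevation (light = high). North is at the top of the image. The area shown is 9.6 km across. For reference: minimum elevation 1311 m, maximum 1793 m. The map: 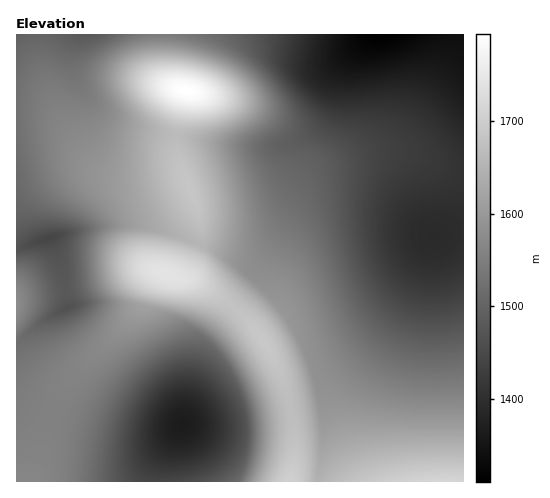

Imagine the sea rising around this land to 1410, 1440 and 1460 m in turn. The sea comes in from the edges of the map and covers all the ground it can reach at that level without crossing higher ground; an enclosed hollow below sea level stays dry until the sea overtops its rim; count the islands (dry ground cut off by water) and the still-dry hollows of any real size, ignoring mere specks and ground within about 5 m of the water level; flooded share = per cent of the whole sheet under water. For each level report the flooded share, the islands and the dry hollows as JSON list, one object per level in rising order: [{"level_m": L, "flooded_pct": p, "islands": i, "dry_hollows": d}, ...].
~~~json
[{"level_m": 1410, "flooded_pct": 10, "islands": 0, "dry_hollows": 1}, {"level_m": 1440, "flooded_pct": 16, "islands": 0, "dry_hollows": 1}, {"level_m": 1460, "flooded_pct": 24, "islands": 0, "dry_hollows": 1}]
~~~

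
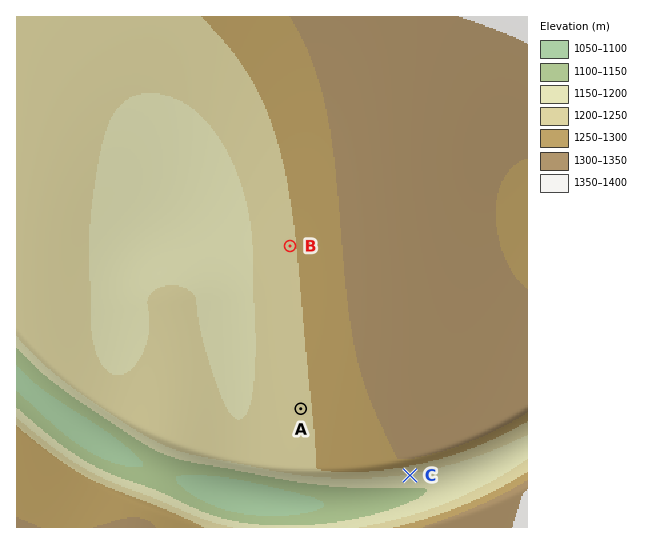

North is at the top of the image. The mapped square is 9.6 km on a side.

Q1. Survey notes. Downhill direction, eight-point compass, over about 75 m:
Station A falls W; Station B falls W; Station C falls S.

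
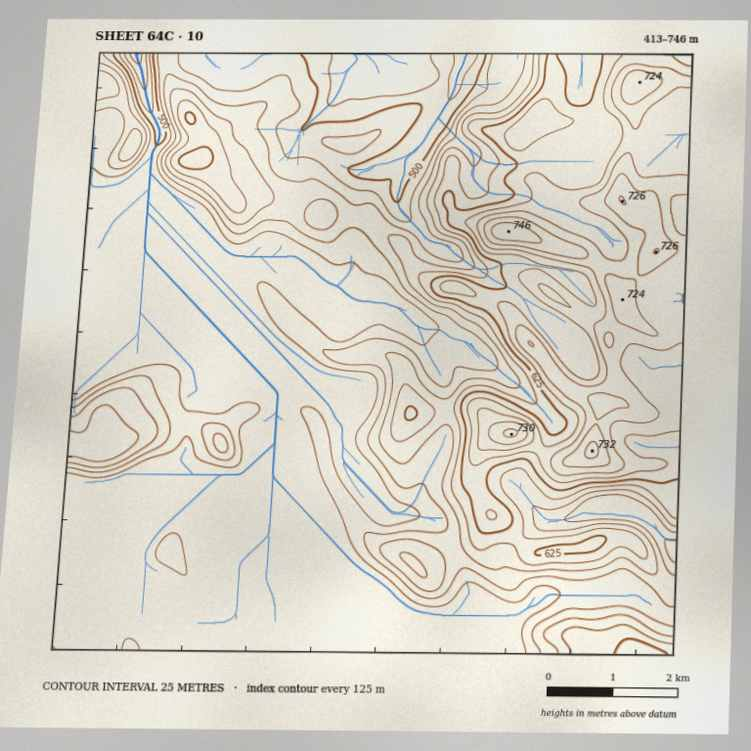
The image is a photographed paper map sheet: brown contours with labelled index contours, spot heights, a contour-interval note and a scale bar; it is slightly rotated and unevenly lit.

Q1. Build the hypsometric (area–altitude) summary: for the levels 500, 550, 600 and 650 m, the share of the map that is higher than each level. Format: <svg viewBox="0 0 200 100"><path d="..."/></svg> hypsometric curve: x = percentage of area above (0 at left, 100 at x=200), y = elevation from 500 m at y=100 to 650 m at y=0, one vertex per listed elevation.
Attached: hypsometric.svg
<svg viewBox="0 0 200 100"><path d="M191 100l-99-33-33-34-28-33"/></svg>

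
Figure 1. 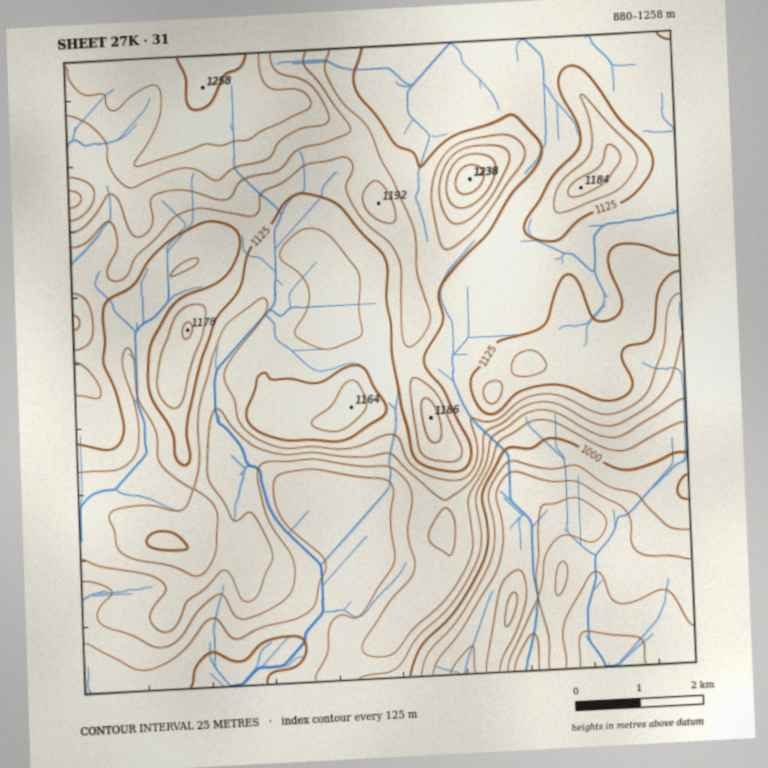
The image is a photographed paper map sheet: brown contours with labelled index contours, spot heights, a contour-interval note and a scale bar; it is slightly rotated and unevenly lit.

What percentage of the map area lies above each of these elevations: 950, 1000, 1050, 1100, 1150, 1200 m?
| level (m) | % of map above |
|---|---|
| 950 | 92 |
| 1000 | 87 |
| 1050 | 75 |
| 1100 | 60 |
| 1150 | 19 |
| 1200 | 7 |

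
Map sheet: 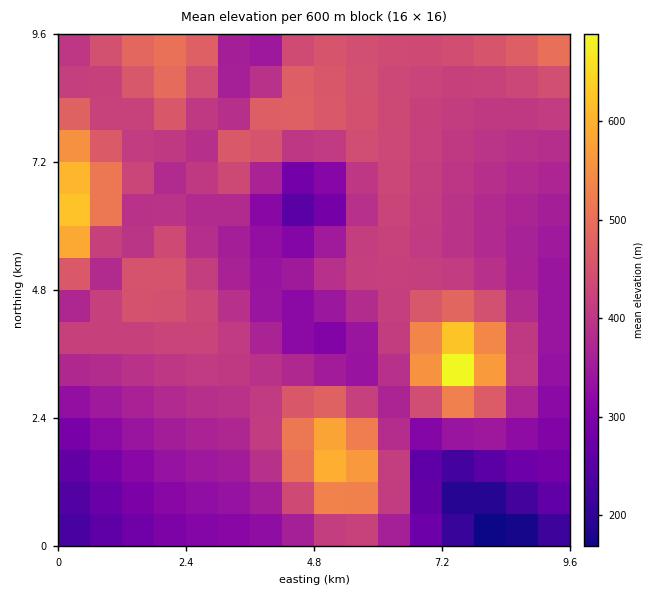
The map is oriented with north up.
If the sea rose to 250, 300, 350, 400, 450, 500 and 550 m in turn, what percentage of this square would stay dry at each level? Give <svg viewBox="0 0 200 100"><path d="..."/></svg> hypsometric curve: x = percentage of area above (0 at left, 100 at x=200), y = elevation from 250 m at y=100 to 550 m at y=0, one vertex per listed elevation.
<svg viewBox="0 0 200 100"><path d="M191 100l-13-17-31-16-51-17-57-17-22-16-7-17"/></svg>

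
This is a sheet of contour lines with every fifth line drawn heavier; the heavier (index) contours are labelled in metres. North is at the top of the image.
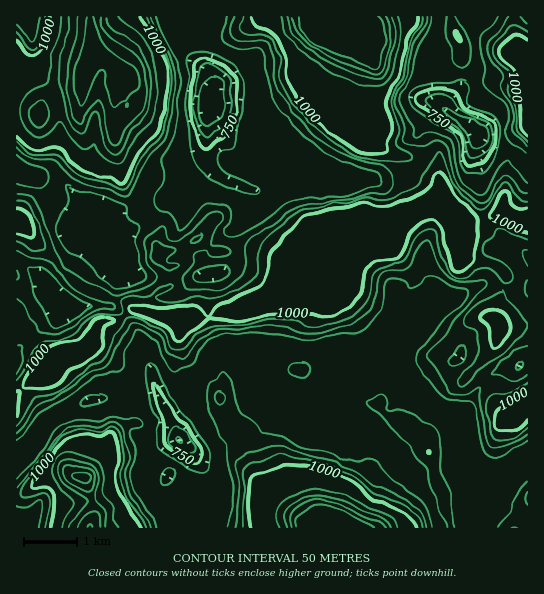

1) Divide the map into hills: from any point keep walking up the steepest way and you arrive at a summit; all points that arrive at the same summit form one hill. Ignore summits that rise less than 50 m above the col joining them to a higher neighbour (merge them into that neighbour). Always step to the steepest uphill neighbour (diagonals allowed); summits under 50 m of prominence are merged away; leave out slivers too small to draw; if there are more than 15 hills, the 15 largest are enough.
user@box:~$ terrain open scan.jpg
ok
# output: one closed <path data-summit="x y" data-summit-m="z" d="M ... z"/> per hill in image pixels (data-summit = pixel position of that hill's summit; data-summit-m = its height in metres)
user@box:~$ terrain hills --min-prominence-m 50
<path data-summit="293 275" data-summit-m="1049" d="M443 108l-6 0-6 4-10 13-2 8 5 10 1 14-7 8-8 4-32 11-16 0-7 3-21-2-11 3-14-1-8 2-10-1-22-13-10 16-5 4-36-15-11-13-26 25-12 7-34 33-23 13 1 10 8 14 2 8-7 12-5 21 6 3 20 22 4 8 2 11 8 15 6 29 10 19 12-6 10-10 7-15 8-9 5-14 18-15 14 0 21 16 1-3 14-5 50-5 25 23 1 27 24 8 4-4 10-23-2-16 3-5 8-11 17-16 17-22 48-24 8 0 27 8 9 0 2-2 0-124-11-13-30-10-21-20z"/><path data-summit="322 23" data-summit-m="1242" d="M450 16l-259 0 1 33 7 13 10 11 4 13-1 13-5 18-2 41 4 9 9 9 36 15 5-4 10-16 22 13 10 1 8-2 14 1 11-3 21 2 7-3 16 0 40-15 7-8-1-14-5-10 2-8 16-17 8 1 3-8 13-15 2-39-10-18z"/><path data-summit="318 527" data-summit-m="1241" d="M241 344l-14 0-14 12-9 17-8 9-7 15-21 17 17 36-2 7-16 20-3 8 23 43 264-1-7-21 0-9-8-18-1-10-10-28-12-14-11 0-5-3-20-19-20 26-43-18-12 2-23-7-12-10-4-15-2-24z"/><path data-summit="90 57" data-summit-m="1229" d="M190 16l-174 1 0 62 6-2 9-8 2-24 2 25 17 21 4 8 3 15 0 25-6 24-6 8-10 4 29 12 32 33 6 2 1 11 6 10 3-4 21-11 34-33 12-7 26-25 0-46 5-18 1-13-4-13-10-11-7-13 0-31z"/><path data-summit="85 478" data-summit-m="1217" d="M154 385l-17 3-16 8-30 3-34 16-10 10-11 18-20 20 1 65 5 0 1-5 20-19 46-1 13-6 9-6 30-10 20 0 8-7 14-17 2-8-8-12-1-7z"/><path data-summit="45 371" data-summit-m="1031" d="M102 305l-32 0-8 10-19 12-26 23 0 113 19-20 11-18 10-10 34-16 30-3 16-8 18-3-4-20-8-15-2-11-4-8-20-22z"/><path data-summit="501 323" data-summit-m="1012" d="M490 284l-8 0-40 19-14 12 0 3 6 6 13 8 13 11 1 8-8 12-34 22-4 5-8 16-2 12 19 20 3 11 1-10 9-7 9-4 18-15 15-26 11-11 12-7 15-1 6-5 5-1 0-71-11 1z"/><path data-summit="513 417" data-summit-m="1030" d="M527 363l-4 0-6 5-15 1-12 7-11 11-15 26-18 15-9 4-9 7 0 14 15 43 19 0 15 7 13 0 5-3 33-35z"/><path data-summit="527 63" data-summit-m="1038" d="M527 16l-76 1 2 12 10 18 0 30-3 12-15 16 0 4 5 4 16 10 17 17 30 11 14 14z"/><path data-summit="90 527" data-summit-m="1204" d="M165 479l-4 2-15-1-27 8-30 15-46 1-20 19 0 4 163 1-2-7-19-32z"/><path data-summit="17 221" data-summit-m="1026" d="M17 168l-1 91 6 2 24 22 23-21 16-25 3-10-33-16-10-13-6-19z"/><path data-summit="39 115" data-summit-m="1149" d="M33 45l-2 24-4 4-11 8 0 86 10 6 11 3 10-5 6-8 6-24 0-25-3-15-4-8-17-21z"/><path data-summit="527 497" data-summit-m="913" d="M527 465l-23 26-14 12-13 0-15-7-17 0-1 10 7 21 76 1z"/>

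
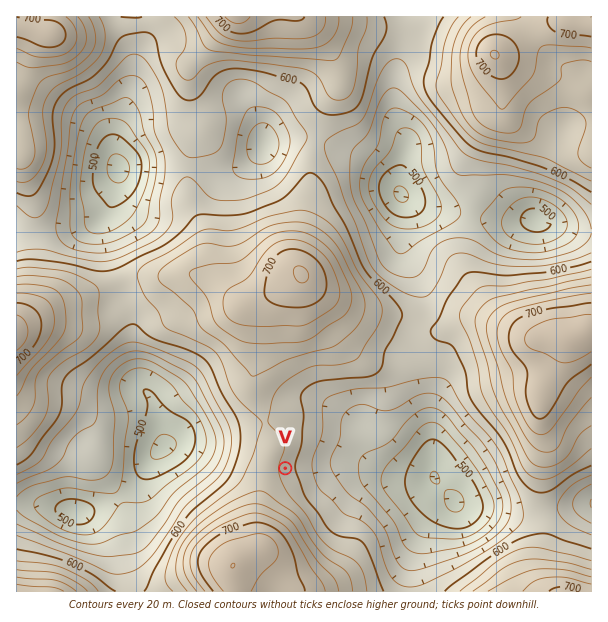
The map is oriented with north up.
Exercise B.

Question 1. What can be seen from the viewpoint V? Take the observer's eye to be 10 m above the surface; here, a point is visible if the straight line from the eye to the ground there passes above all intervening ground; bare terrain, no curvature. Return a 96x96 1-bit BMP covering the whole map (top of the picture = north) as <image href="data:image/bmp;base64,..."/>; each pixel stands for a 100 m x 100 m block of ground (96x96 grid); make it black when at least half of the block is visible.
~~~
<image width="96" height="96" href="data:image/bmp;base64,Qk2+BAAAAAAAAD4AAAAoAAAAYAAAAGAAAAABAAEAAAAAAIAEAAATCwAAEwsAAAIAAAAAAAAA////AAAAAAAAAAAAAAAAAB////kAAAAAAAAAAB////kAAAAAAAB8AB////0AAAAAAAB/AB////0AAAAAAAB/gA////0AAAAAAAD/wA////0AAAAAAAH/wA////wAAAAAAAP/wA////wAAAAAAA//4A///4AAAAAAGH//4A///4AAAAAAP///4A///4AAAAAAP///8B///4AAAAAAH///4B///4AAAAAAD///4H///wAAAAAAB///4f///wAAAAAAA///8////wAAAAAAAP//8////wAAAAAAAH//8////wAAAAAAAH//8////wAAAAAAAD///////wAAAAAAAD///////wAAAAAAAD///////wAAAAAAAD///4///wAAAAAAAB///wf//wAAAAAAAA///wf//wAAAAAAAAP//wf//wAAAAAAAAH//wf//wAAAAAAAAH//4f//wAAAAAAAAPH/////gAAAAAAAAOP/////gAAAAAAAAAP/////gAAAAAAAAAf/////gAAAAAAAAB//////gAAAAAAAAf//////gAAAAAAAP///////gAAAAAAAf///////gAAAAAAAP///////wAAAAAAAf//8////8AAAAAAA///wf////AAAAAAB///gf////AAAAAAB///gP////CAAAAAD///wH////CAAAAAH///4D///eCAAAAAP///8D//+ACAAAAAf///wD//8AAAAAAAP///gAP/4AAAAAAAD///AAP/gAAAAAAAAP/+AAP+AAAAAAAAAB/4AAH8AAAAAAAAAA/gAAH4AAAAAAAAAAPAAAD4AAAAAAAAAAAAAADwAAAAAAAAAAAAAABgAAAAAAAAAAAAAABAAAAAAAAAAAAAAAAAAAAAAAAAAAAAAAAAAAAAAAAAAAAAAAAAAAAAAAAAAAAAAAAAAAAAAAAAAAAAAAAAAAAAAAAAAAAAAAAAAAAAAAAAAAAAAAAAAAAAAAAAAAAAAAAAAAAAAAAAAAAAAAAAAAAAAAAAAAAAAAAAAAAAAAAAAAAAAAAAAAAAAAAAAAAAAAAAAAAAAAAAAAAAAAAAAAAAAAAAAAAAAAAAAAAAAAAAAAAAAAAAAAcAAAAAAAAAAAAAAP8AAAAAAAAAAAAAA/8AAAAAAAAAAAAAB/8AAAAAAAAAAAAAH/8AAAAAAAAAAAAAf/8AAAAAAAAAAAAB/48AAAAAAAAAAAAD/g8AAAAAAAAAAAAH+AcAAAAAAAAAAAAH8AcAAAAAAAAAAAAP4AcAAAAAAAAAAAAPwA8AAAAAAAAAAAAPgB8AAAAAAAAAAAAPwD8AAAAAAAAAAAAP4H8AAAAAAAAAAAAP4H4AAAAAAAAAAAAP8DgAAAAAAAAAAAAP+AAAAAAAAAAAAAAP4AAAAAAAAAAAAAAPwAAAAAAAAAAAAAAPgAAAAAAAAAAAAAAPAAcAAAAAAAAAAAAEAA8AAAAAAAAAAAAAAB8AAAAAAAAAAAAAAH8AAAAAAAAAAAAAAH8AAAAAAAAAAAAAAH4AAAAAAAAAAAAAAEA="/>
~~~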